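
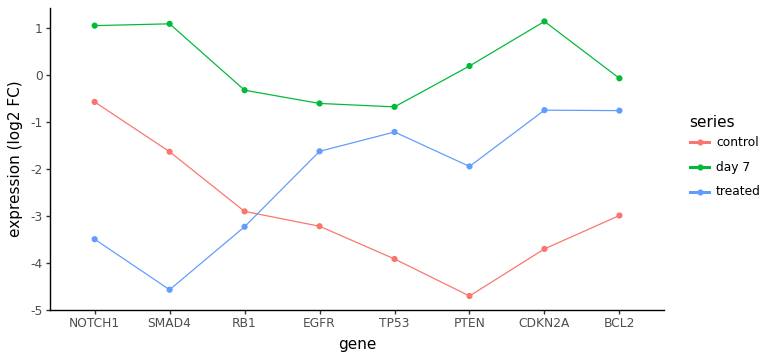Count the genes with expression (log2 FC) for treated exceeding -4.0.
7

Above -4.0: NOTCH1, RB1, EGFR, TP53, PTEN, CDKN2A, BCL2.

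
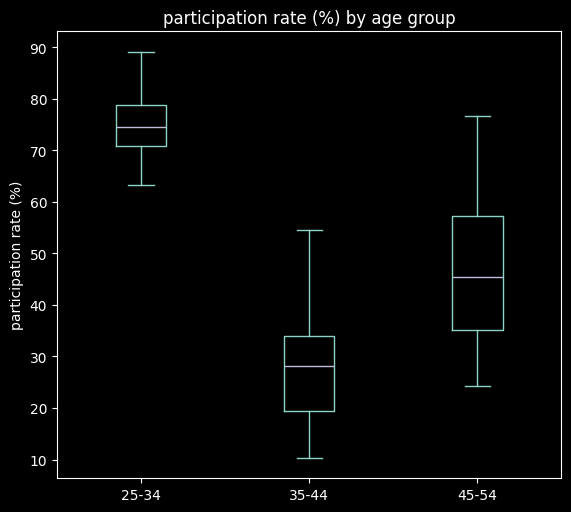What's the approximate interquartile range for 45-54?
≈ 20

Q3 ≈ 55, Q1 ≈ 35; IQR ≈ 20.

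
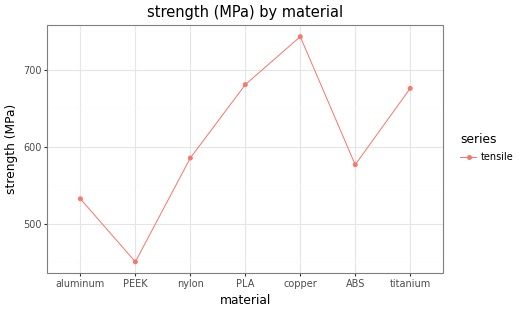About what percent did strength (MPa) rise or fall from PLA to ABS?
≈ -14.8%

PLA ≈ 675, ABS ≈ 575; (575 − 675) / 675 ≈ -14.8%.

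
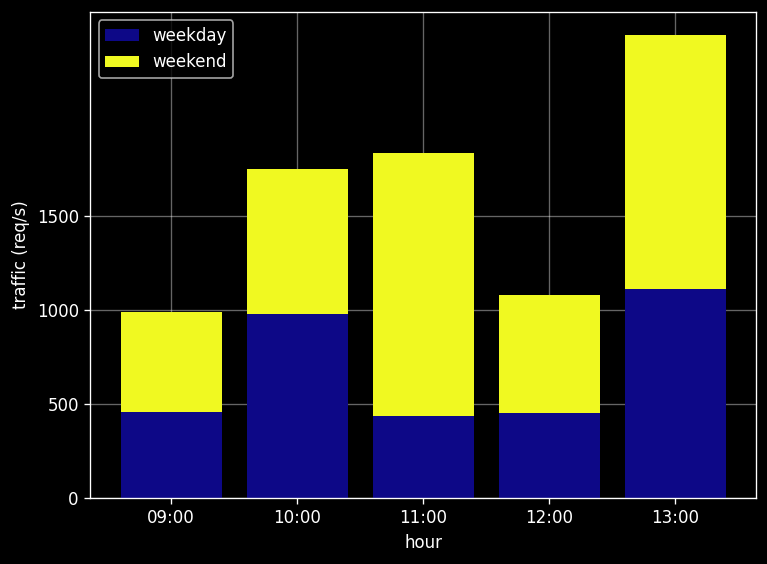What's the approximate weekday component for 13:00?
weekday top ≈ 1000, bottom ≈ 0; segment ≈ 1000.

≈ 1000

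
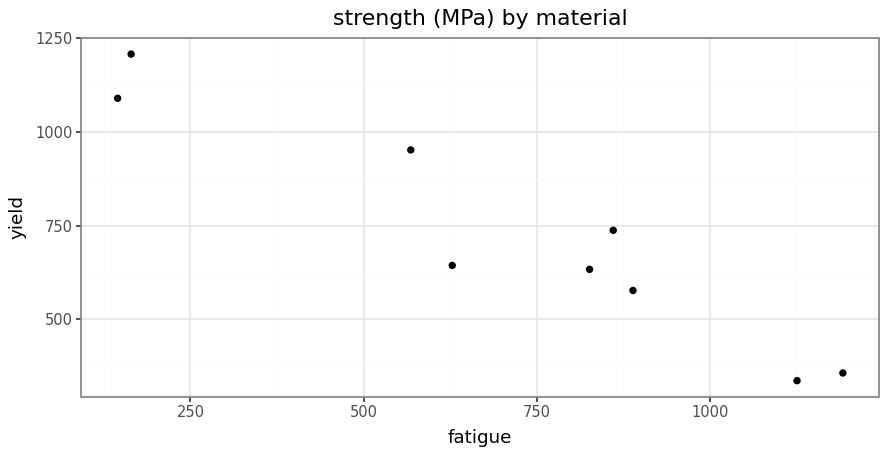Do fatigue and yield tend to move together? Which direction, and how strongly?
Points are negatively correlated; strong (|r| ≈ 1.0).

negative, strong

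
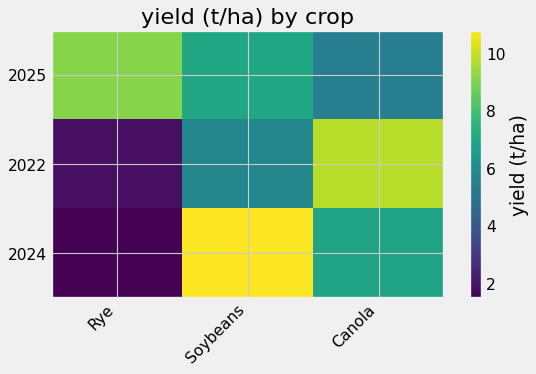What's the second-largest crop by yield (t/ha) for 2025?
Top 3 for 2025: Rye ≈ 9, Soybeans ≈ 7, Canola ≈ 5.

Soybeans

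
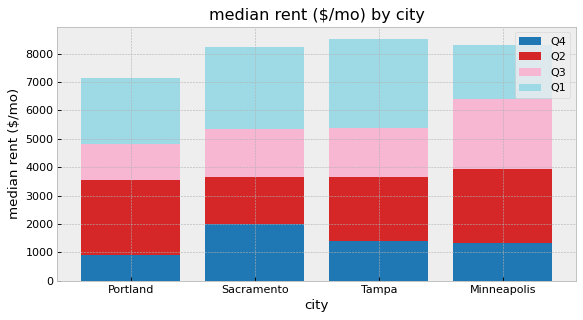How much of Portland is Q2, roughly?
≈ 3000

Q2 top ≈ 4000, bottom ≈ 1000; segment ≈ 3000.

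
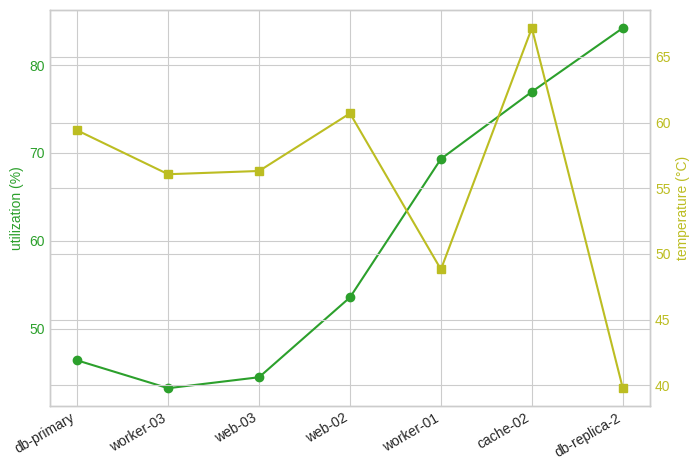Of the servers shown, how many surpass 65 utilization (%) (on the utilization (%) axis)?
3

Above 65: worker-01, cache-02, db-replica-2.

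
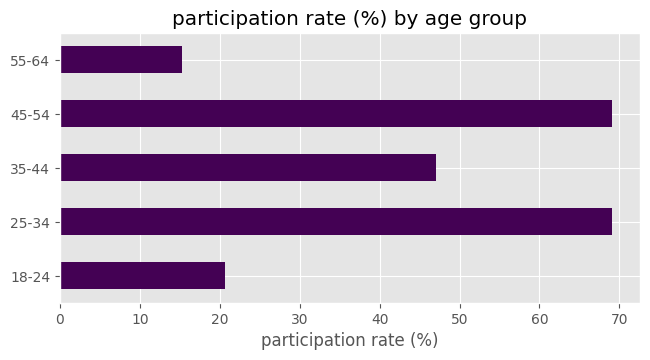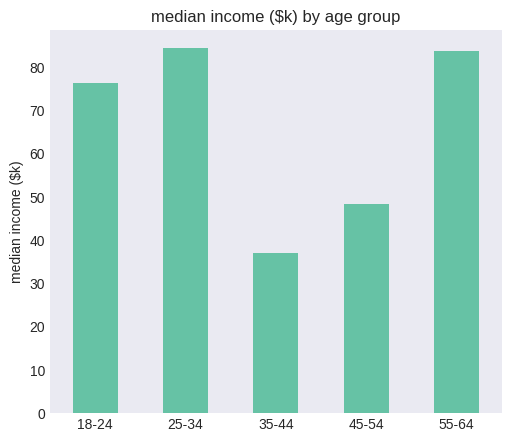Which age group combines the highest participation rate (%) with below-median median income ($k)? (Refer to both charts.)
45-54

Chart 2 median median income ($k) ≈ 80; below-median age groups: 35-44, 45-54. Among those, 45-54 has the highest participation rate (%) (≈ 70).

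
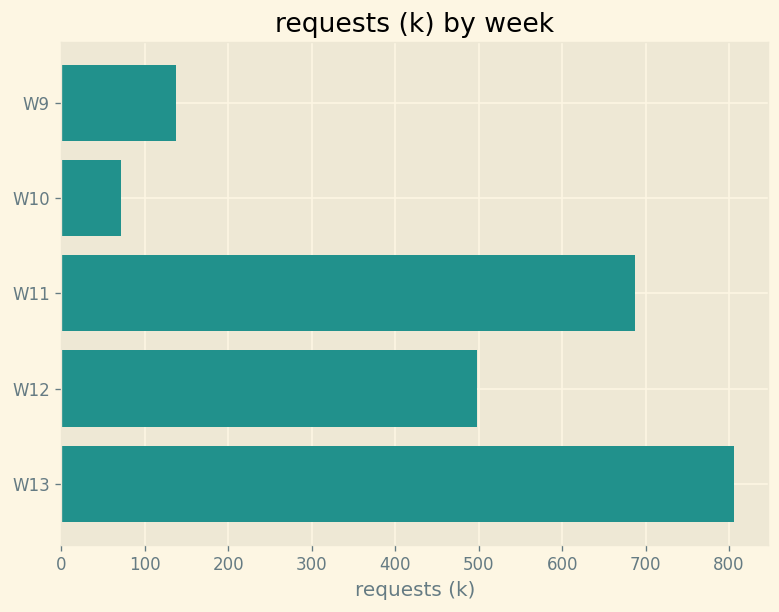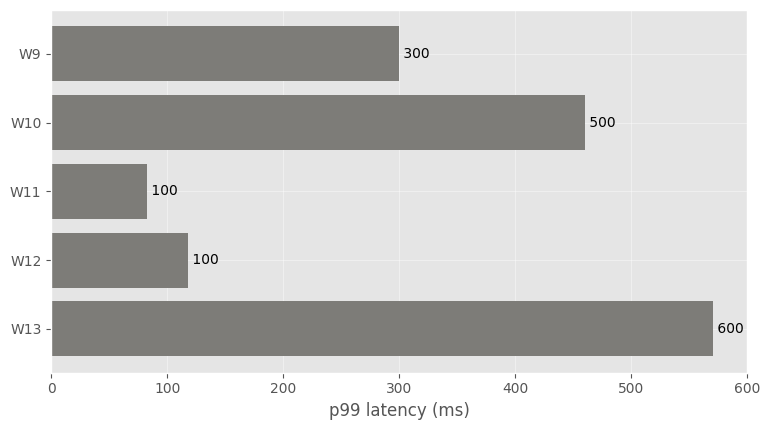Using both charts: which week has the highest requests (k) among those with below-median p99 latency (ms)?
W11

Chart 2 median p99 latency (ms) ≈ 300; below-median weeks: W11, W12. Among those, W11 has the highest requests (k) (≈ 700).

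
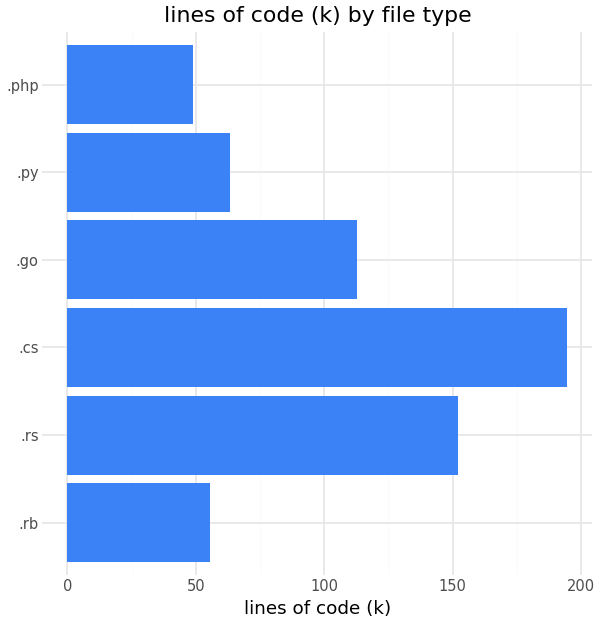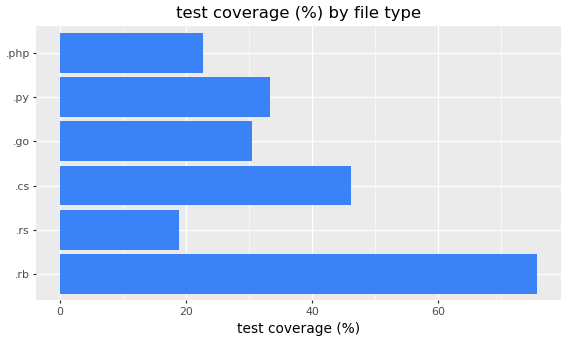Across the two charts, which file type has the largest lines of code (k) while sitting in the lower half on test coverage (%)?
Chart 2 median test coverage (%) ≈ 30; below-median file types: .rs, .go, .php. Among those, .rs has the highest lines of code (k) (≈ 160).

.rs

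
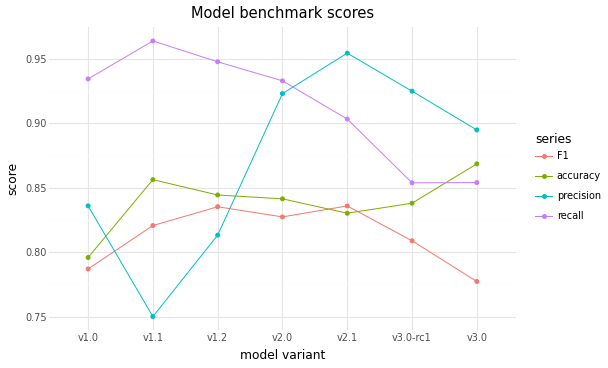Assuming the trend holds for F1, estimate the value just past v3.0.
≈ 0.75

Last three: 0.84, 0.80, 0.78 → slope ≈ -0.03/step → next ≈ 0.75.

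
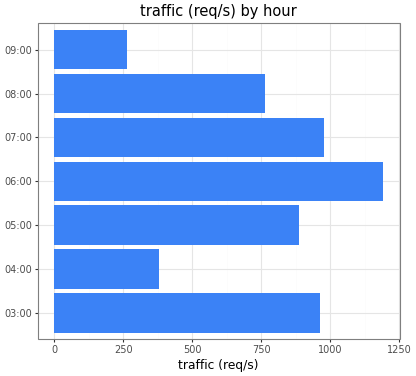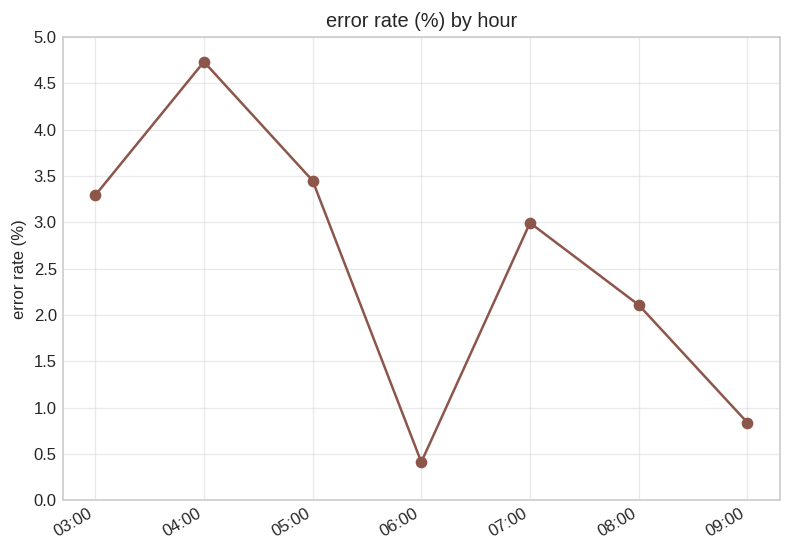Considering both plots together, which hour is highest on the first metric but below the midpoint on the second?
06:00

Chart 2 median error rate (%) ≈ 3; below-median hours: 06:00, 08:00, 09:00. Among those, 06:00 has the highest traffic (req/s) (≈ 1200).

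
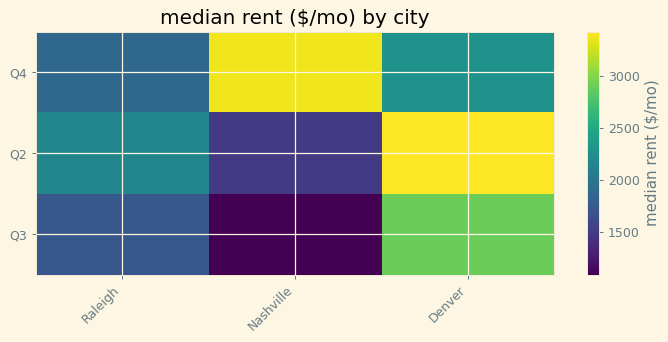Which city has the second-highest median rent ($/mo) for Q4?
Top 3 for Q4: Nashville ≈ 3400, Denver ≈ 2200, Raleigh ≈ 1800.

Denver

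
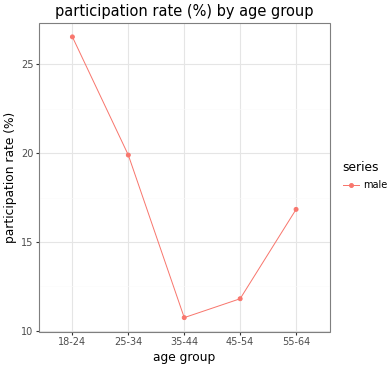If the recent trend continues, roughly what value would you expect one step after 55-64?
≈ 19

Last three: 10, 12, 16 → slope ≈ 3/step → next ≈ 19.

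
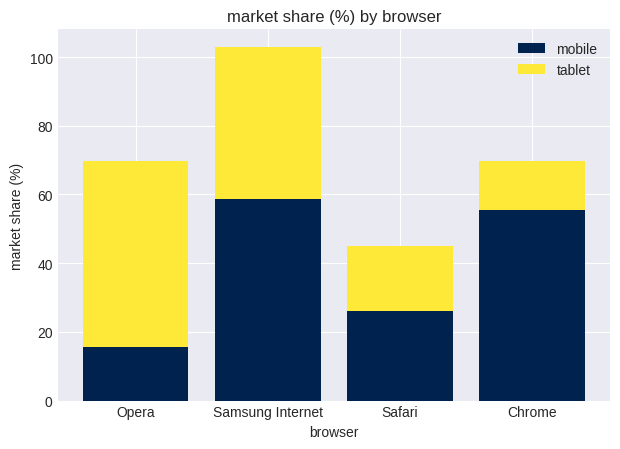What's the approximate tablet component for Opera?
≈ 50

tablet top ≈ 70, bottom ≈ 20; segment ≈ 50.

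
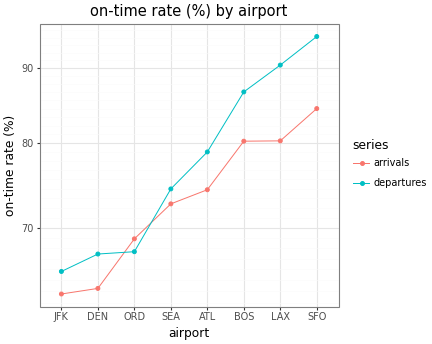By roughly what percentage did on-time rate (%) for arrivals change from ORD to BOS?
≈ +14.3%

ORD ≈ 70, BOS ≈ 80; (80 − 70) / 70 ≈ +14.3%.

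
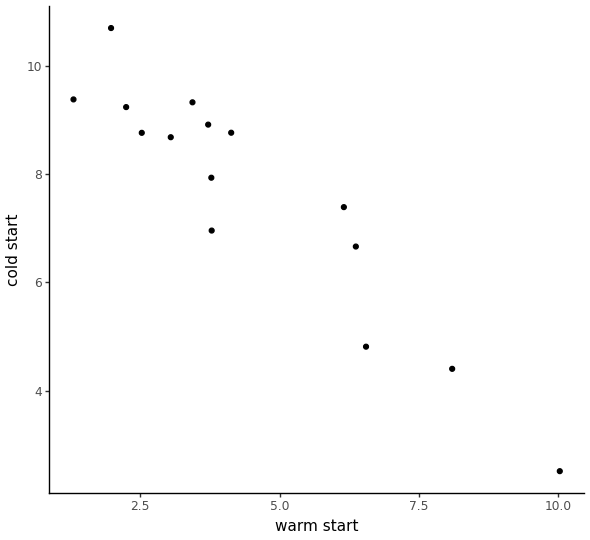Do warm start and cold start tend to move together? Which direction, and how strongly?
Points are negatively correlated; strong (|r| ≈ 0.9).

negative, strong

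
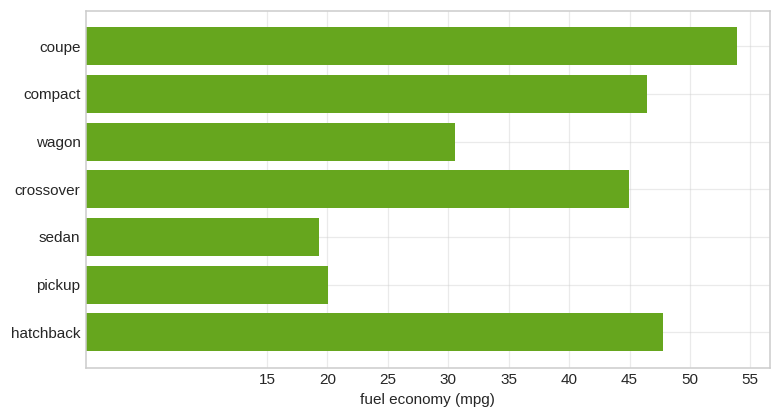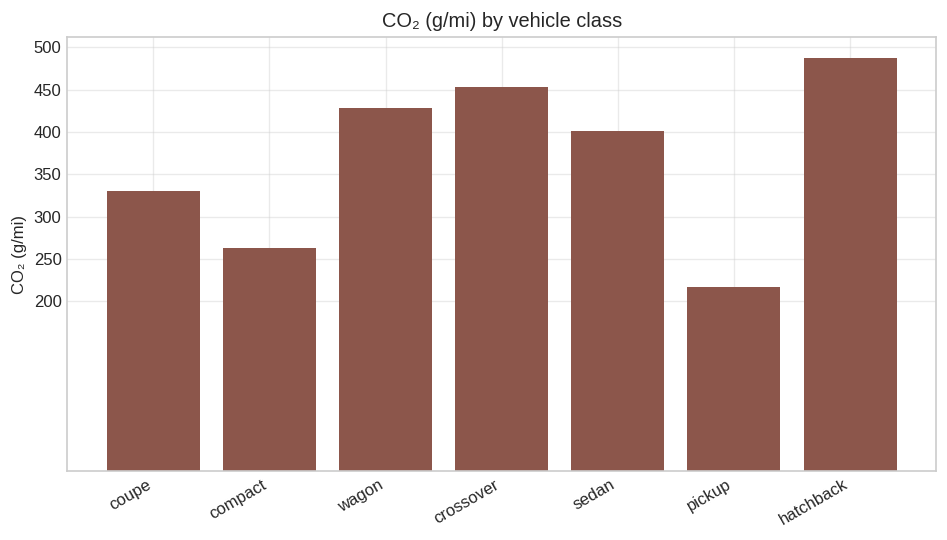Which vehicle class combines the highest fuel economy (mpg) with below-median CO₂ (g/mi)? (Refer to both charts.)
coupe

Chart 2 median CO₂ (g/mi) ≈ 400; below-median vehicle classes: coupe, compact, pickup. Among those, coupe has the highest fuel economy (mpg) (≈ 55).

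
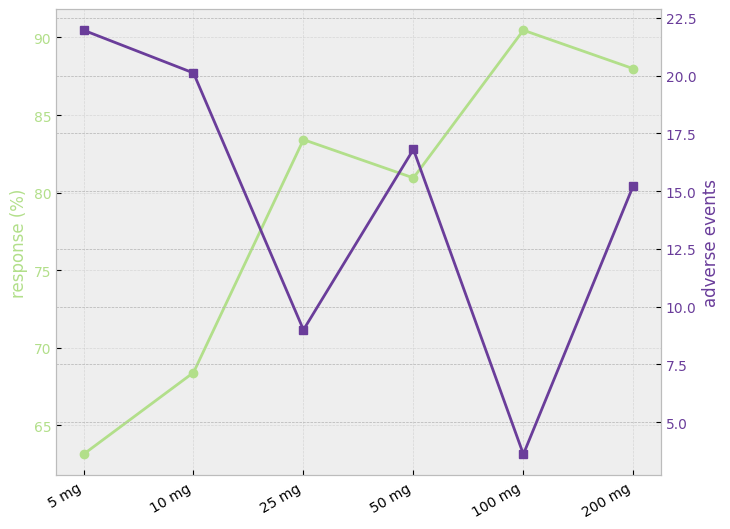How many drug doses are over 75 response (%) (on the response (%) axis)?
4

Above 75: 25 mg, 50 mg, 100 mg, 200 mg.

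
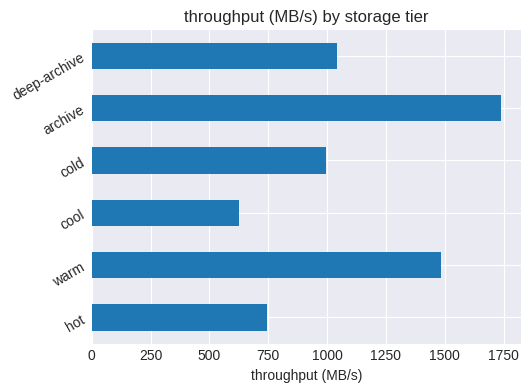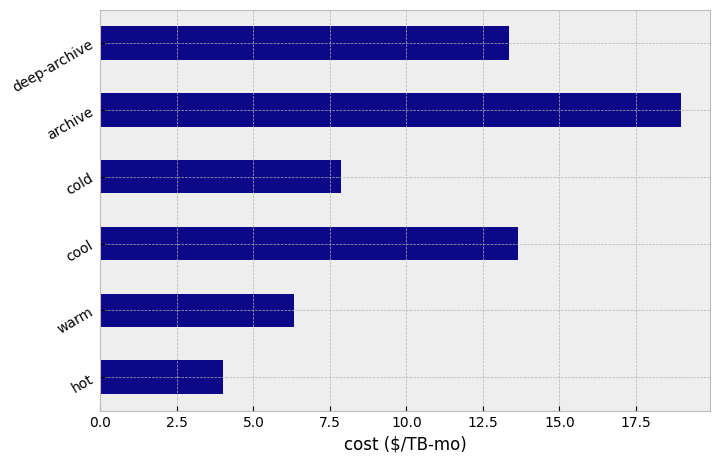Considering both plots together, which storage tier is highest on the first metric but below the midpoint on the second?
Chart 2 median cost ($/TB-mo) ≈ 10; below-median storage tiers: hot, warm, cold. Among those, warm has the highest throughput (MB/s) (≈ 1400).

warm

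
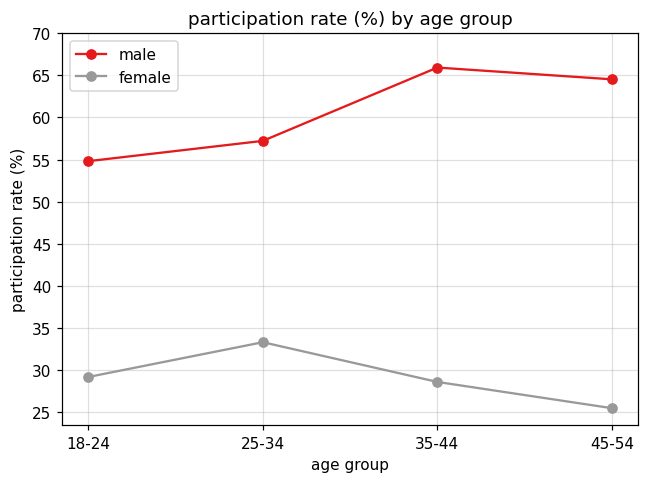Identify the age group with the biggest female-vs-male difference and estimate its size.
45-54: female ≈ 25, male ≈ 65 → gap ≈ 40. Next-largest (35-44) is only ≈ 35.

45-54, ≈ 40 %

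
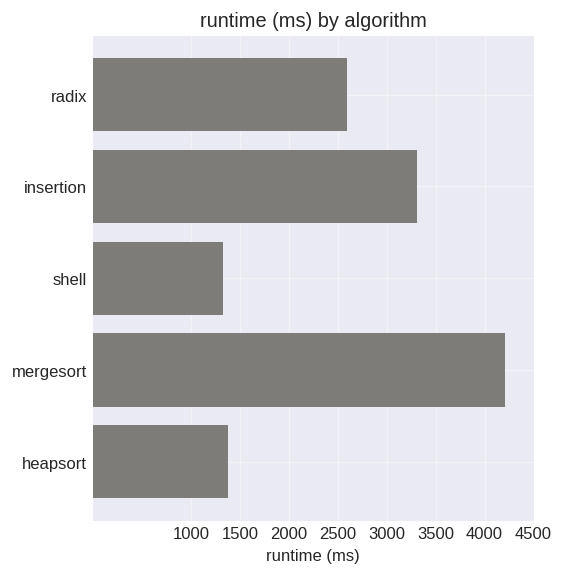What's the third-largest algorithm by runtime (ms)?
radix

Top 4: mergesort ≈ 4000, insertion ≈ 3500, radix ≈ 2500, heapsort ≈ 1500.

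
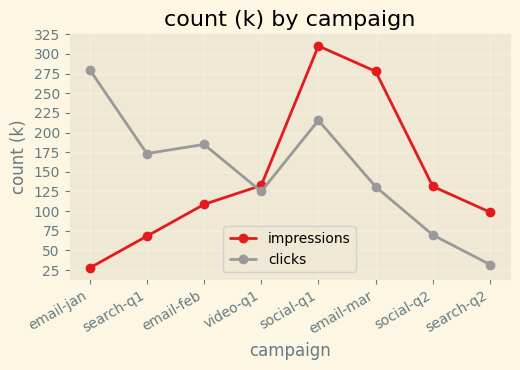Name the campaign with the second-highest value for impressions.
email-mar

Top 3 for impressions: social-q1 ≈ 300, email-mar ≈ 275, video-q1 ≈ 125.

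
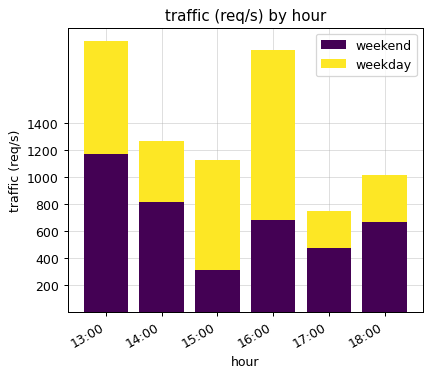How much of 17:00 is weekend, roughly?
weekend top ≈ 400, bottom ≈ 0; segment ≈ 400.

≈ 400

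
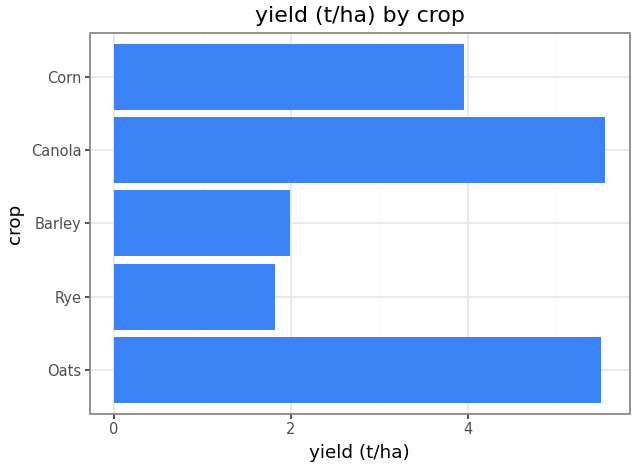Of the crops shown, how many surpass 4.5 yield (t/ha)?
2

Above 4.5: Oats, Canola.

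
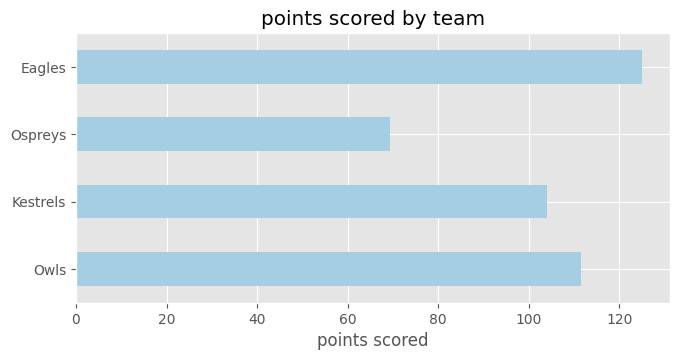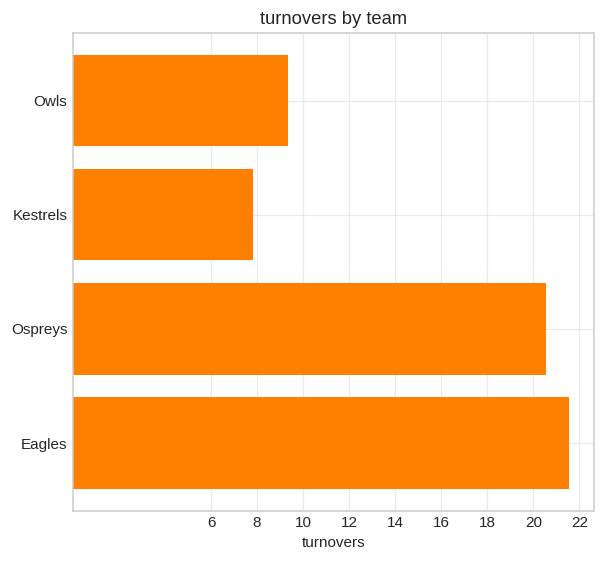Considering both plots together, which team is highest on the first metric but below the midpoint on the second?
Chart 2 median turnovers ≈ 14; below-median teams: Owls, Kestrels. Among those, Owls has the highest points scored (≈ 120).

Owls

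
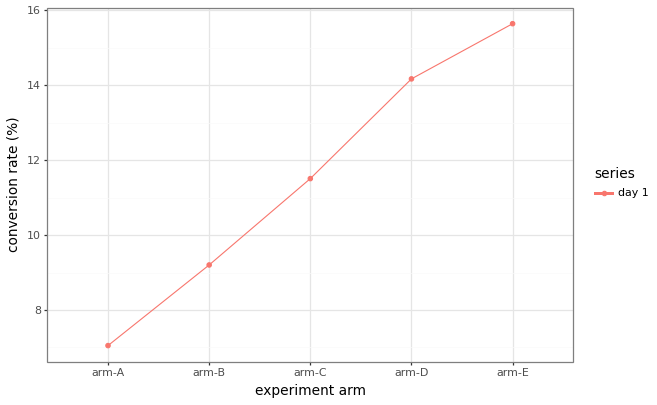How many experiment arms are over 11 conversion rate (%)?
Above 11: arm-C, arm-D, arm-E.

3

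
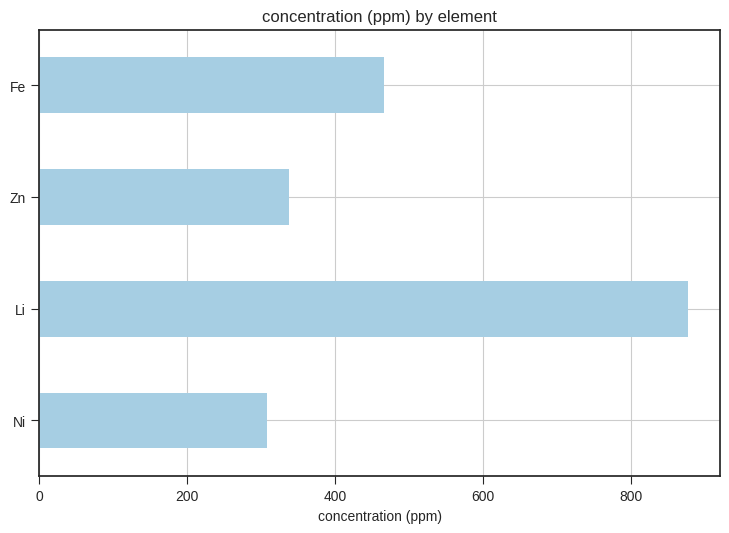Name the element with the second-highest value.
Top 3: Li ≈ 900, Fe ≈ 500, Zn ≈ 300.

Fe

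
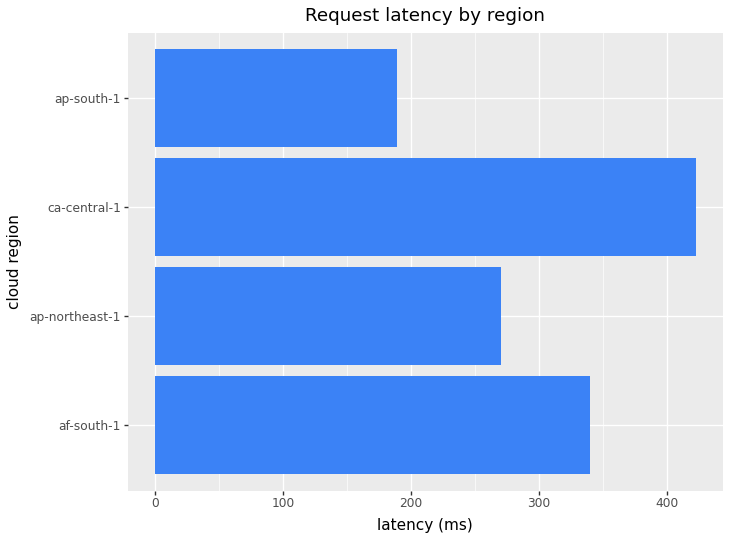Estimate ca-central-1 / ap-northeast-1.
≈ 1.6×

ca-central-1 ≈ 400, ap-northeast-1 ≈ 250; 400/250 ≈ 1.6.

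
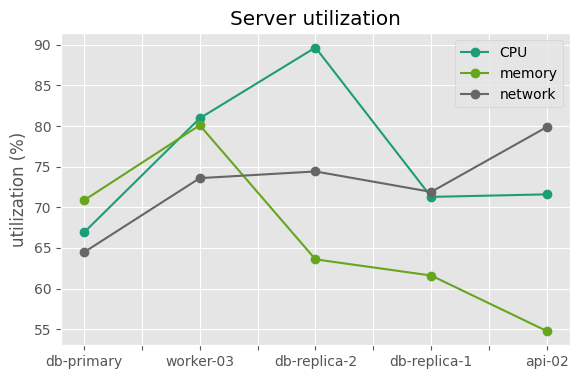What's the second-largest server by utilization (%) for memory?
db-primary

Top 3 for memory: worker-03 ≈ 80, db-primary ≈ 70, db-replica-2 ≈ 65.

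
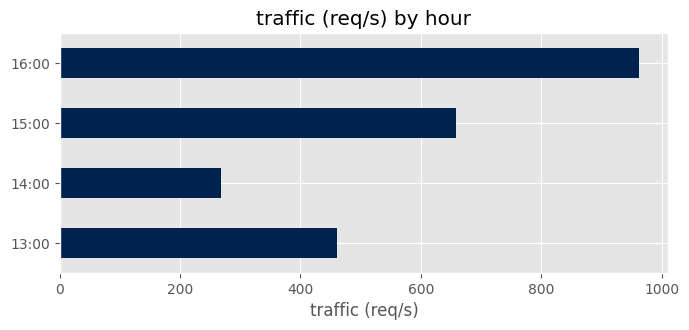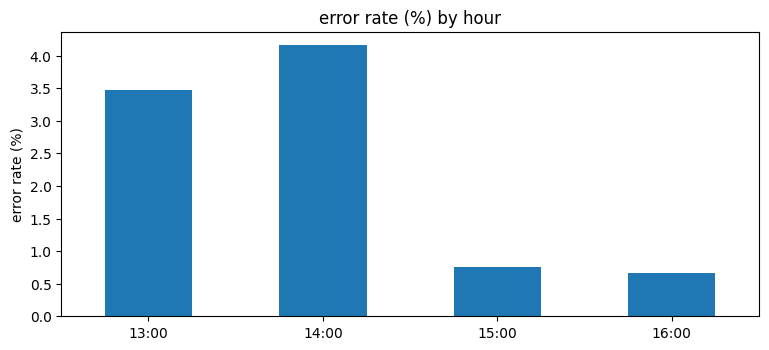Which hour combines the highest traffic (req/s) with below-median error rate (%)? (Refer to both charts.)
16:00

Chart 2 median error rate (%) ≈ 2; below-median hours: 15:00, 16:00. Among those, 16:00 has the highest traffic (req/s) (≈ 1000).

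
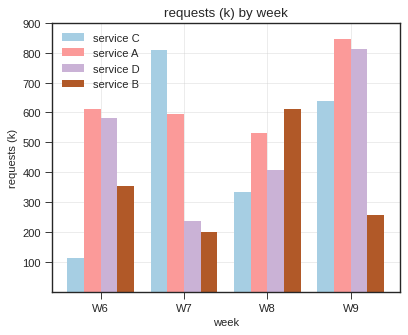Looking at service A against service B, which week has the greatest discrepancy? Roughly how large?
W9: service A ≈ 800, service B ≈ 300 → gap ≈ 500. Next-largest (W7) is only ≈ 400.

W9, ≈ 500 k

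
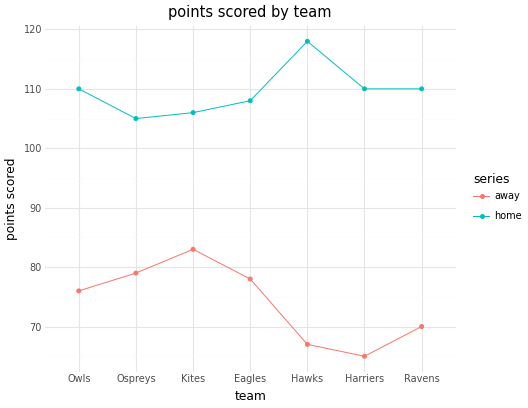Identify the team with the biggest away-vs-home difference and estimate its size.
Hawks: away ≈ 65, home ≈ 120 → gap ≈ 55. Next-largest (Harriers) is only ≈ 45.

Hawks, ≈ 55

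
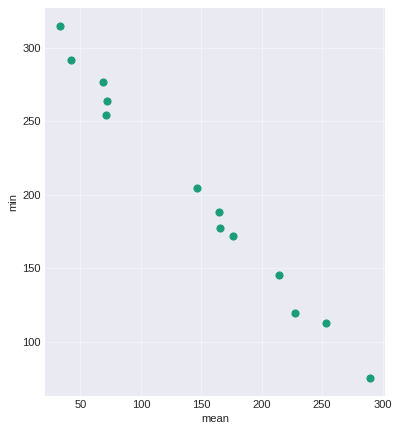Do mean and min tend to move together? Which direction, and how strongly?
negative, strong

Points are negatively correlated; strong (|r| ≈ 1.0).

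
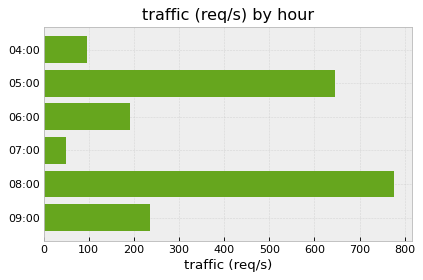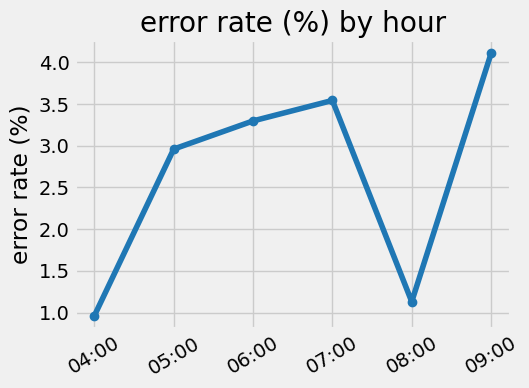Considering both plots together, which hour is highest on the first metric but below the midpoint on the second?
08:00

Chart 2 median error rate (%) ≈ 3; below-median hours: 04:00, 05:00, 08:00. Among those, 08:00 has the highest traffic (req/s) (≈ 800).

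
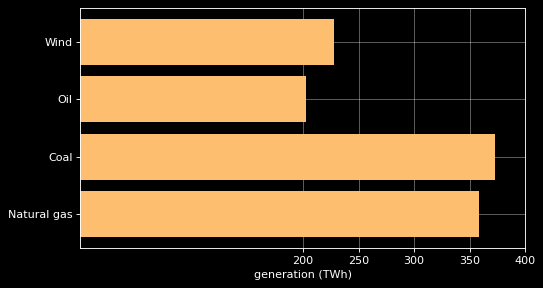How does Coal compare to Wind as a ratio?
≈ 1.4×

Coal ≈ 350, Wind ≈ 250; 350/250 ≈ 1.4.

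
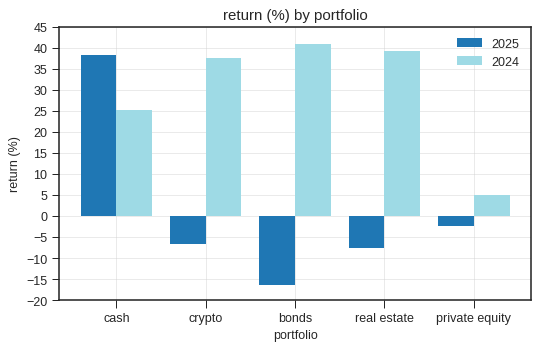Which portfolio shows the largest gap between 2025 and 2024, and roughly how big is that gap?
bonds, ≈ 55 %

bonds: 2025 ≈ -15, 2024 ≈ 40 → gap ≈ 55. Next-largest (real estate) is only ≈ 50.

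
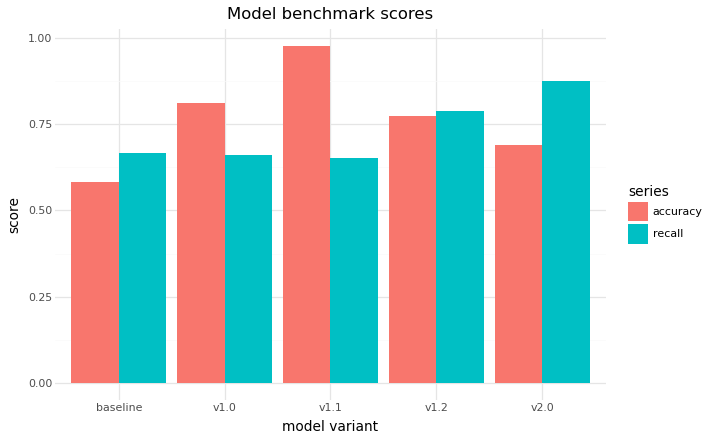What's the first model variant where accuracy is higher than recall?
baseline: accuracy ≈ 0.6 vs recall ≈ 0.7 (not yet); v1.0: accuracy ≈ 0.8 vs recall ≈ 0.7 (first crossover).

v1.0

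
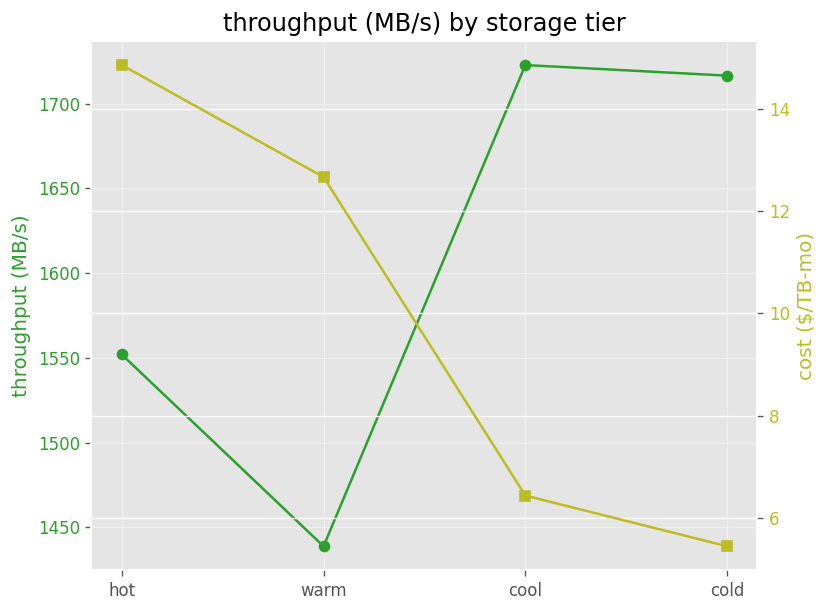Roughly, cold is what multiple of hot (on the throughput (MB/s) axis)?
≈ 1.11×

cold ≈ 1725, hot ≈ 1550; 1725/1550 ≈ 1.11.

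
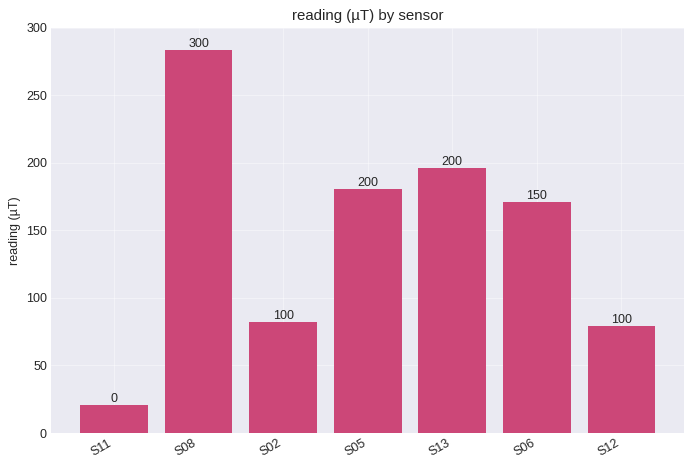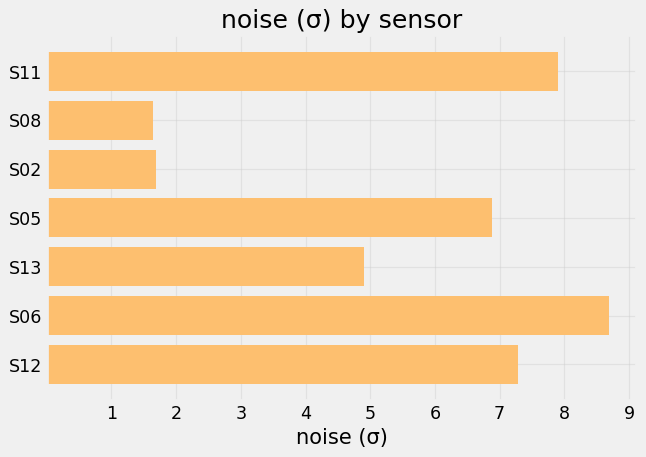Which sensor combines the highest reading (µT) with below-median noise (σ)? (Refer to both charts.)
Chart 2 median noise (σ) ≈ 7; below-median sensors: S08, S02, S13. Among those, S08 has the highest reading (µT) (≈ 300).

S08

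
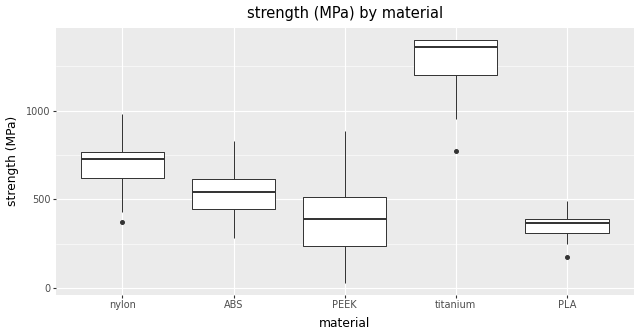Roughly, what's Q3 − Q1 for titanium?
≈ 200

Q3 ≈ 1400, Q1 ≈ 1200; IQR ≈ 200.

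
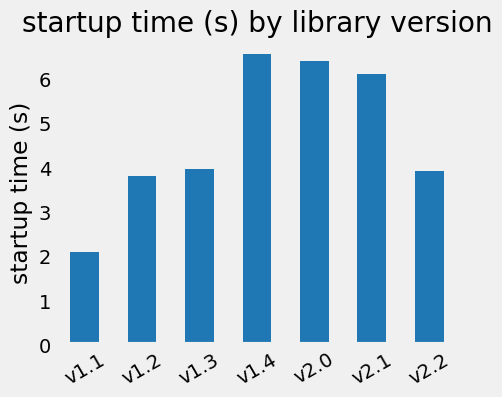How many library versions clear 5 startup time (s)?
3

Above 5: v1.4, v2.0, v2.1.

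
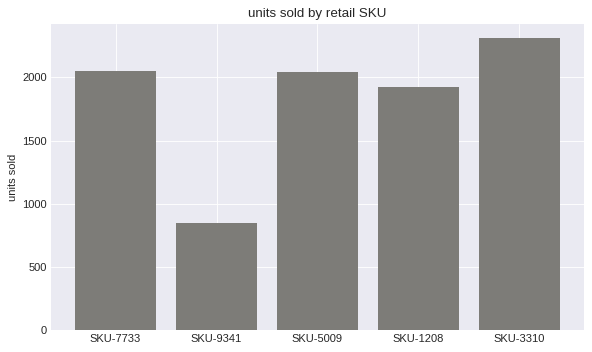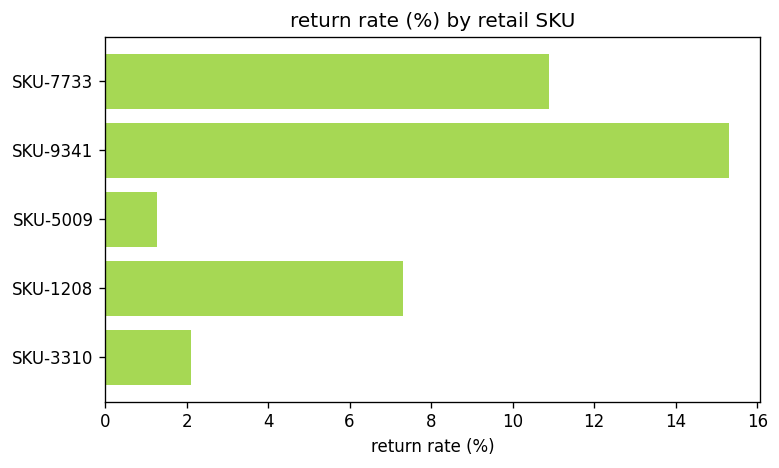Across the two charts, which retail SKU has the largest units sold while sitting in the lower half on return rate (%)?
SKU-3310

Chart 2 median return rate (%) ≈ 8; below-median retail SKUs: SKU-5009, SKU-3310. Among those, SKU-3310 has the highest units sold (≈ 2500).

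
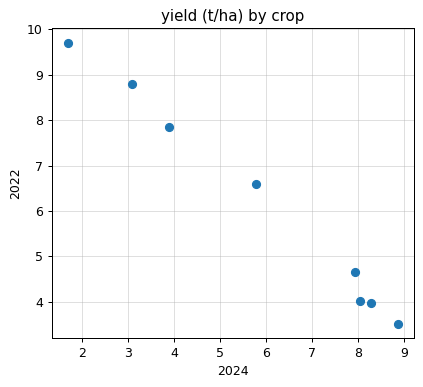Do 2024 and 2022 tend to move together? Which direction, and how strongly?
negative, strong

Points are negatively correlated; strong (|r| ≈ 1.0).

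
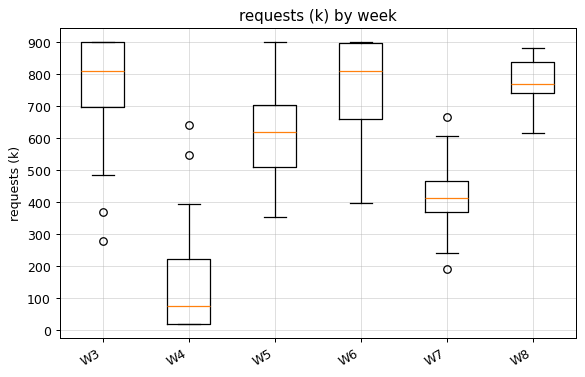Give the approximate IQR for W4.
≈ 200

Q3 ≈ 200, Q1 ≈ 0; IQR ≈ 200.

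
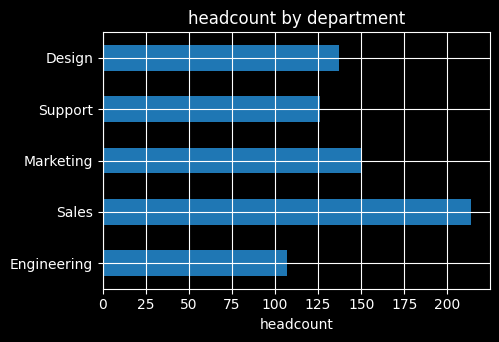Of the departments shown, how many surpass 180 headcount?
1

Above 180: Sales.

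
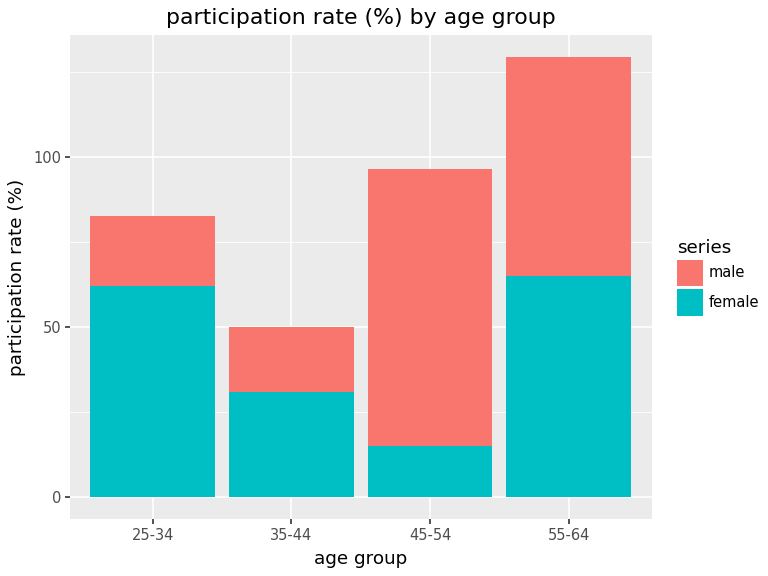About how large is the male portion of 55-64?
≈ 60

male top ≈ 120, bottom ≈ 60; segment ≈ 60.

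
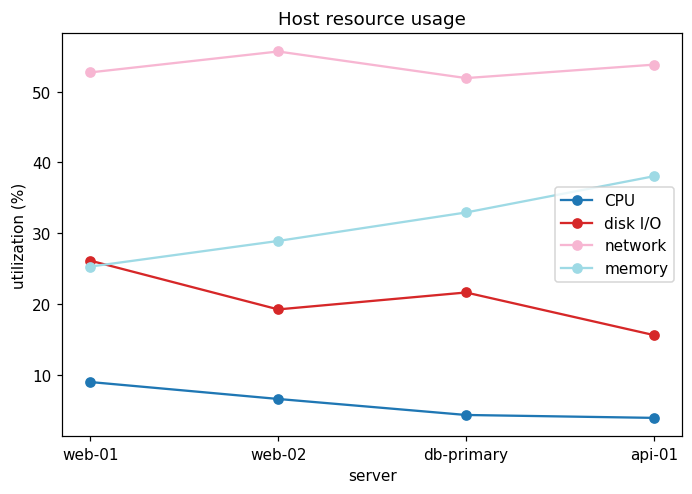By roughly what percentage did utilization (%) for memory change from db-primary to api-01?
db-primary ≈ 35, api-01 ≈ 40; (40 − 35) / 35 ≈ +14.3%.

≈ +14.3%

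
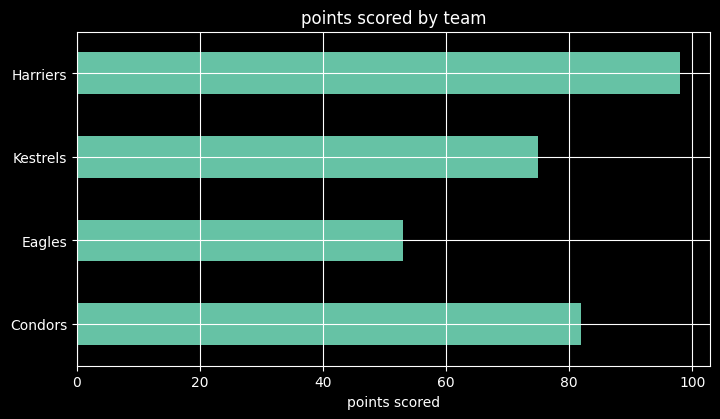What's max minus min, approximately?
Max Harriers ≈ 100, min Eagles ≈ 50; range ≈ 50.

≈ 50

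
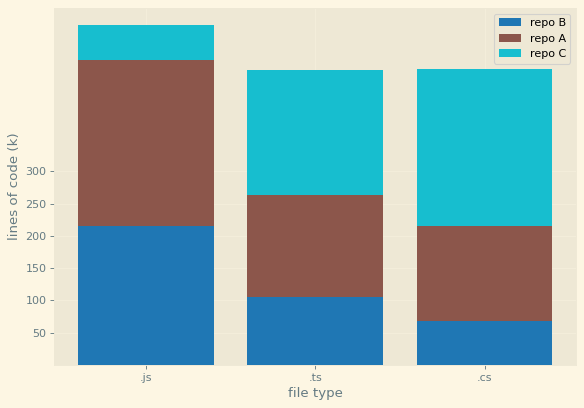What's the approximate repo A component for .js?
repo A top ≈ 450, bottom ≈ 200; segment ≈ 250.

≈ 250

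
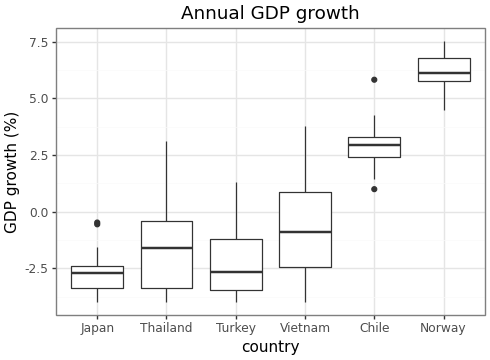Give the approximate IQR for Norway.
≈ 1

Q3 ≈ 7, Q1 ≈ 6; IQR ≈ 1.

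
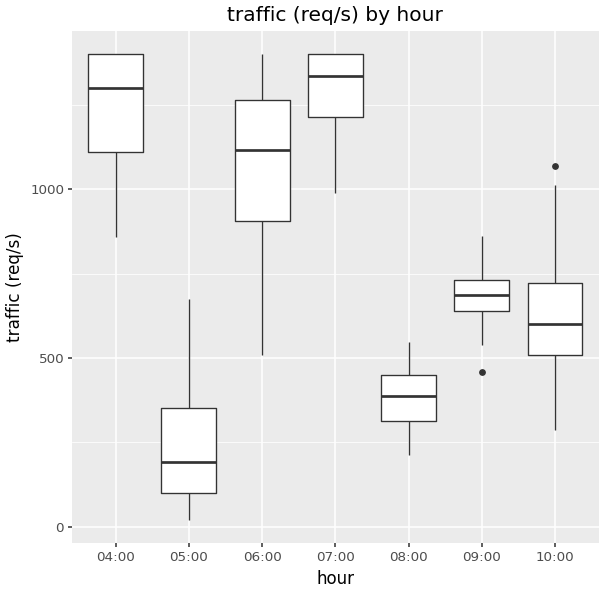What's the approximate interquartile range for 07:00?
≈ 200

Q3 ≈ 1400, Q1 ≈ 1200; IQR ≈ 200.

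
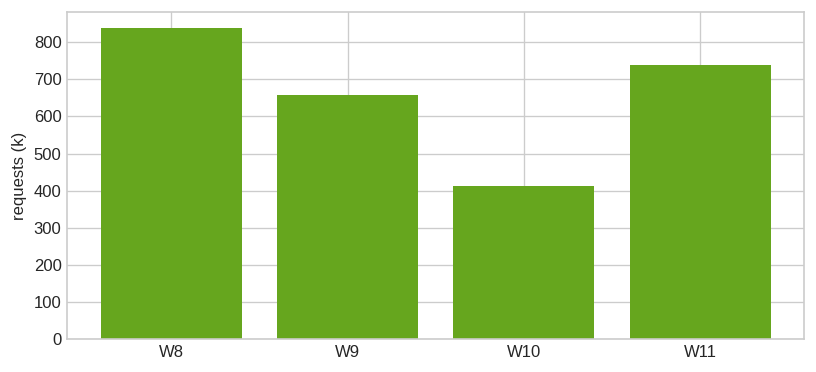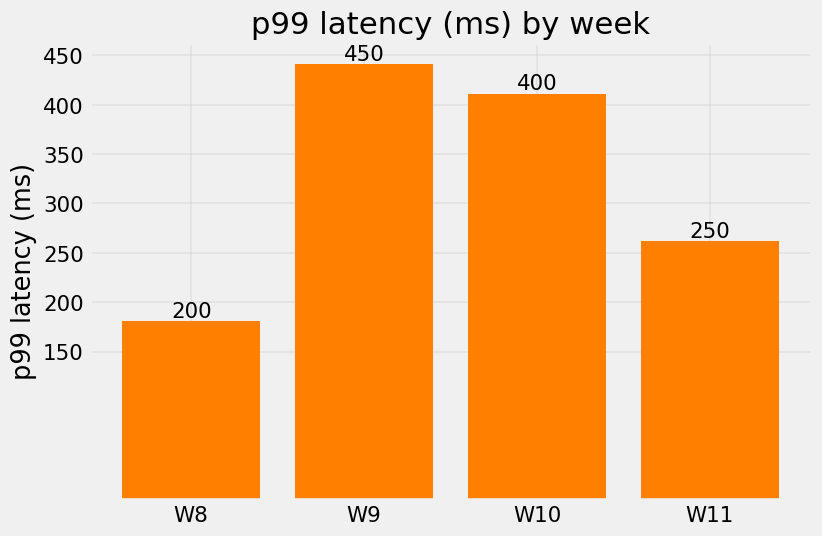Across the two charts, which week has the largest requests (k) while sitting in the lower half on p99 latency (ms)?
Chart 2 median p99 latency (ms) ≈ 350; below-median weeks: W8, W11. Among those, W8 has the highest requests (k) (≈ 800).

W8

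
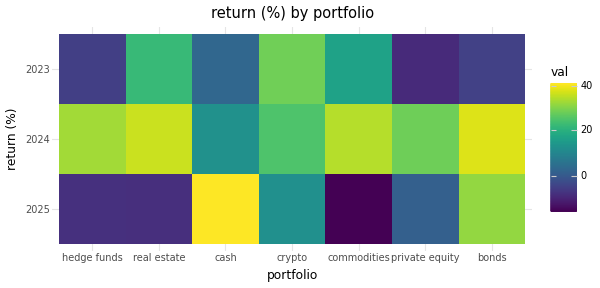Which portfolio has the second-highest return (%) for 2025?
bonds

Top 3 for 2025: cash ≈ 40, bonds ≈ 30, crypto ≈ 10.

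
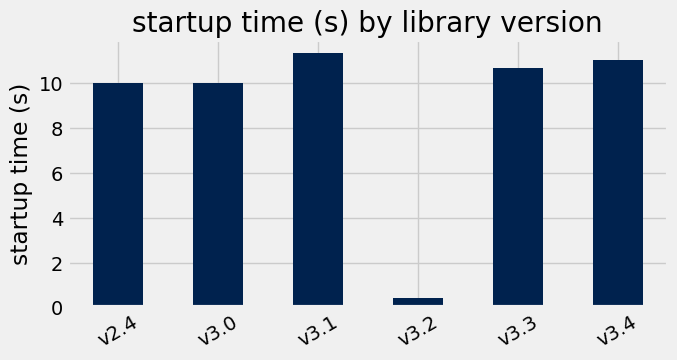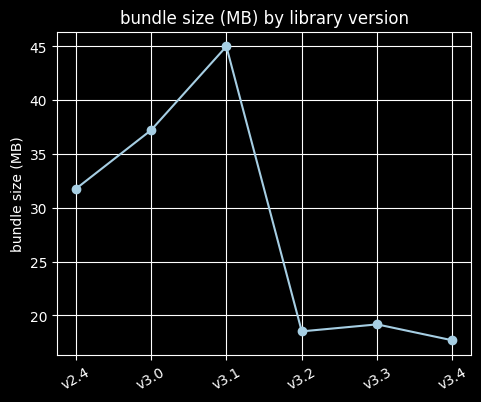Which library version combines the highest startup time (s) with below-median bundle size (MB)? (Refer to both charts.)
Chart 2 median bundle size (MB) ≈ 25; below-median library versions: v3.2, v3.3, v3.4. Among those, v3.4 has the highest startup time (s) (≈ 12).

v3.4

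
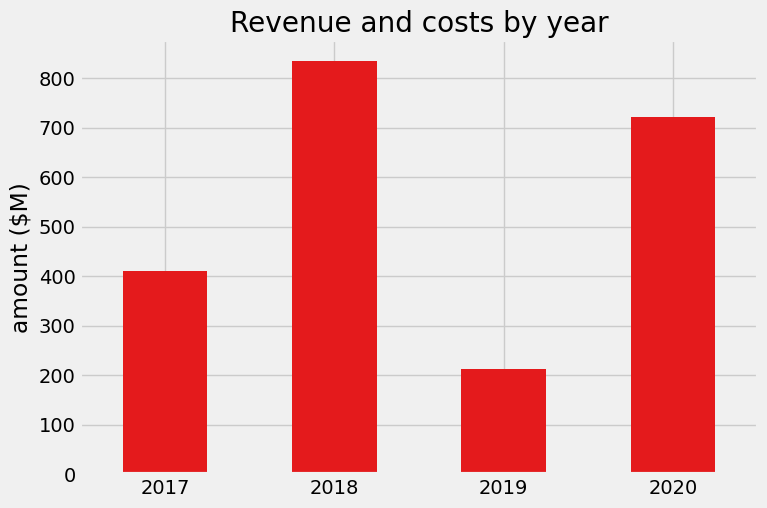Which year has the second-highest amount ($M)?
Top 3: 2018 ≈ 800, 2020 ≈ 700, 2017 ≈ 400.

2020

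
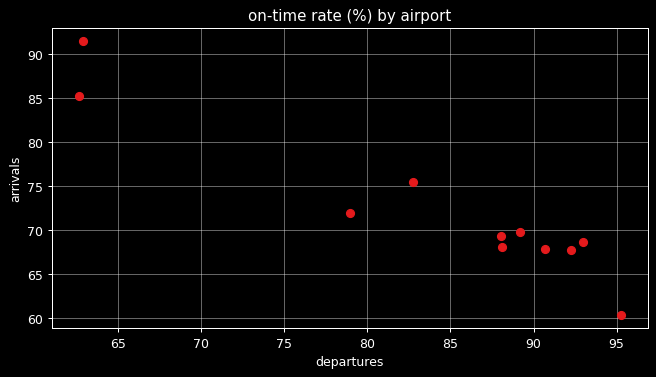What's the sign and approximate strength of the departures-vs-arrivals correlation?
Points are negatively correlated; strong (|r| ≈ 1.0).

negative, strong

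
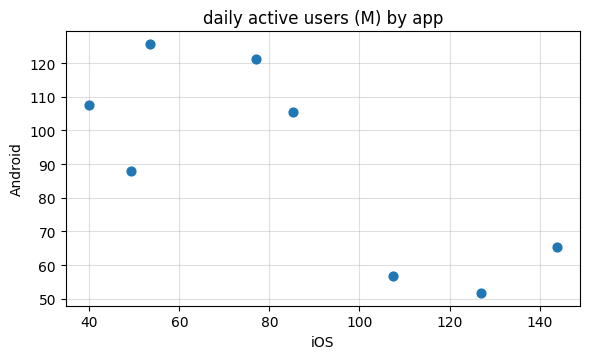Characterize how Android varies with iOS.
Points are negatively correlated; strong (|r| ≈ 0.8).

negative, strong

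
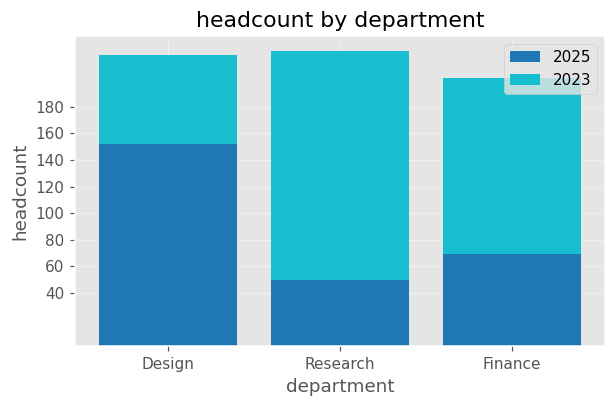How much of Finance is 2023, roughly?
≈ 140

2023 top ≈ 200, bottom ≈ 60; segment ≈ 140.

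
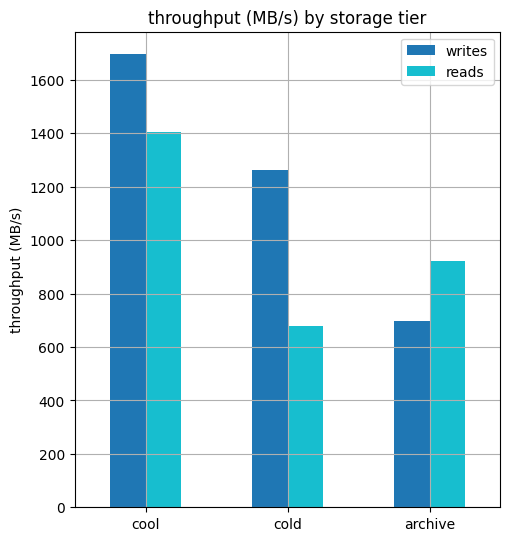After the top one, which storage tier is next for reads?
Top 3 for reads: cool ≈ 1400, archive ≈ 1000, cold ≈ 600.

archive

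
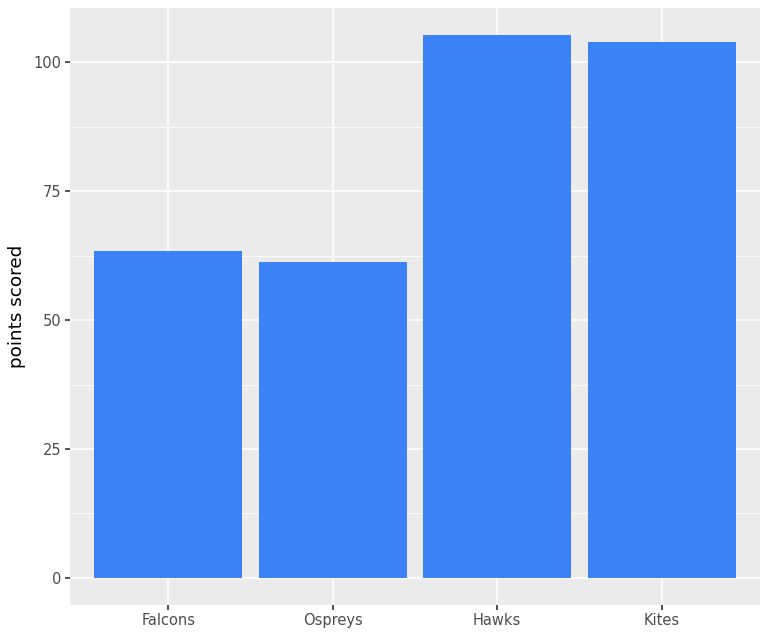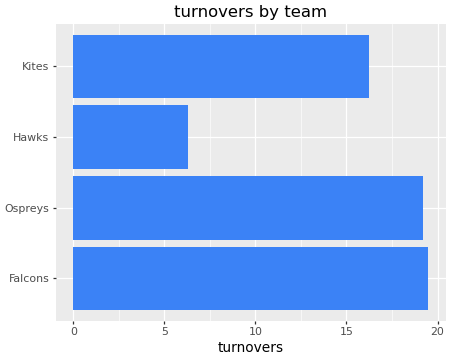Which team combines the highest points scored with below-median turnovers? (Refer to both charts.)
Chart 2 median turnovers ≈ 18; below-median teams: Hawks, Kites. Among those, Hawks has the highest points scored (≈ 110).

Hawks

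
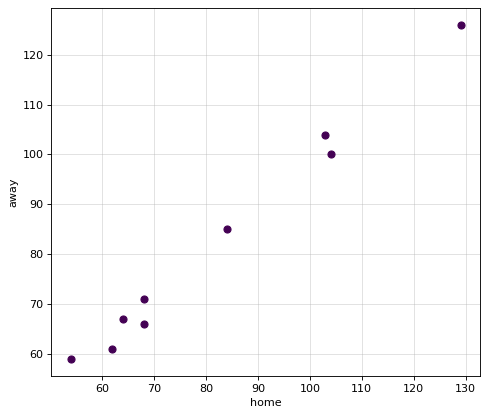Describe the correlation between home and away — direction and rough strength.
Points are positively correlated; strong (|r| ≈ 1.0).

positive, strong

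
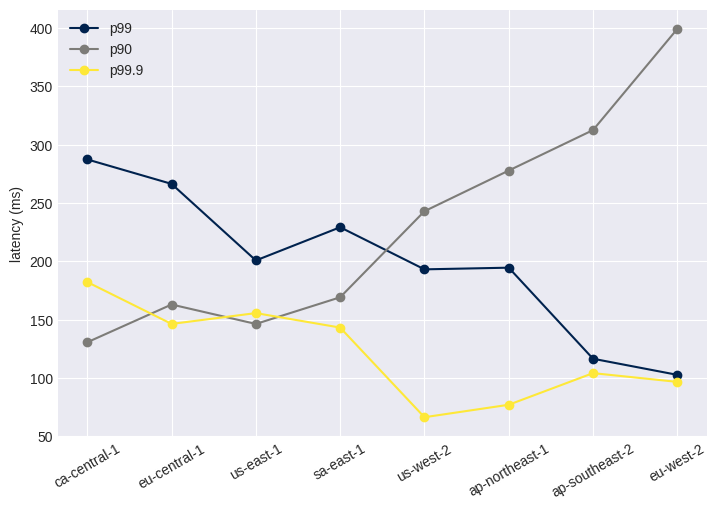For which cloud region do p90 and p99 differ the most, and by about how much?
eu-west-2, ≈ 300 ms

eu-west-2: p90 ≈ 400, p99 ≈ 100 → gap ≈ 300. Next-largest (ap-southeast-2) is only ≈ 200.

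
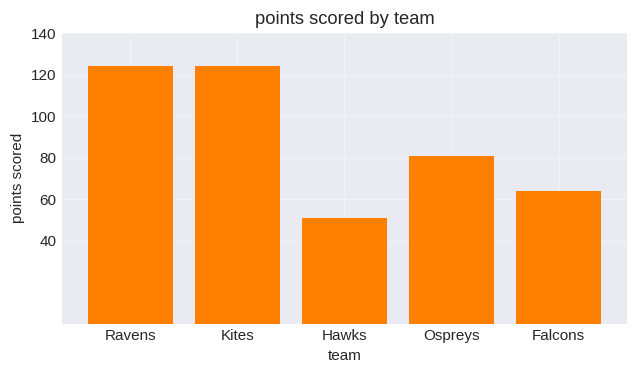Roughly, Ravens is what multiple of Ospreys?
≈ 1.5×

Ravens ≈ 120, Ospreys ≈ 80; 120/80 ≈ 1.5.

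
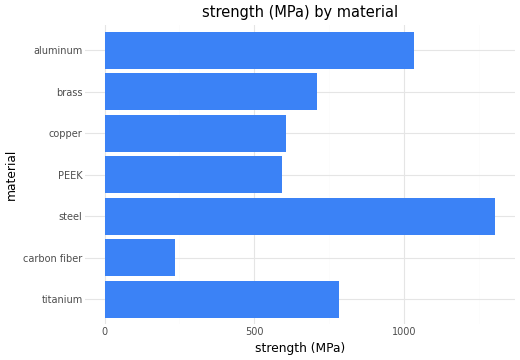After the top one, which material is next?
aluminum

Top 3: steel ≈ 1400, aluminum ≈ 1000, titanium ≈ 800.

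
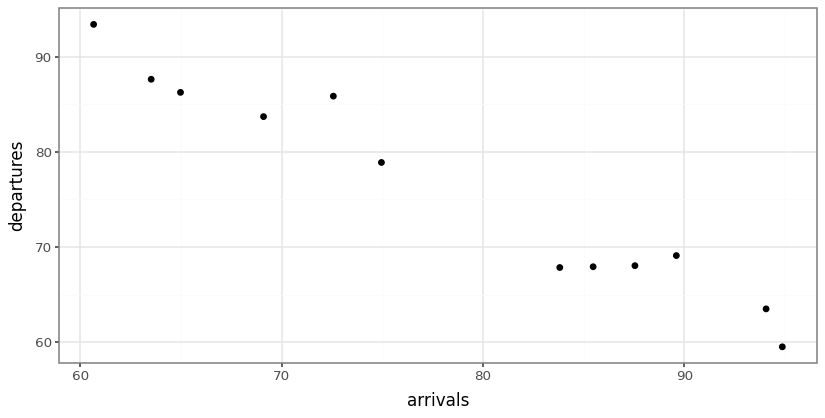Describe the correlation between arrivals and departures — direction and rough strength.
negative, strong

Points are negatively correlated; strong (|r| ≈ 1.0).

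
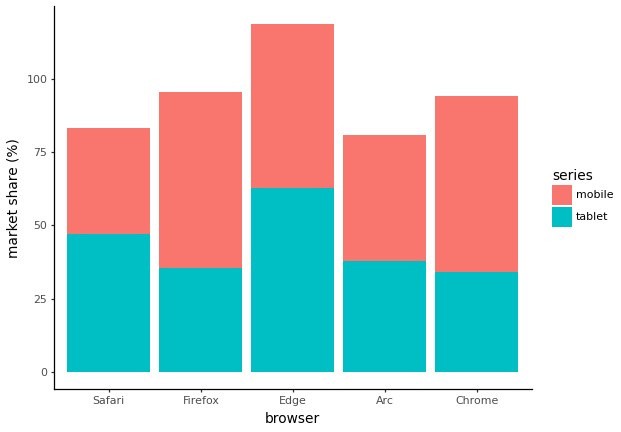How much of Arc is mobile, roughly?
≈ 40

mobile top ≈ 80, bottom ≈ 40; segment ≈ 40.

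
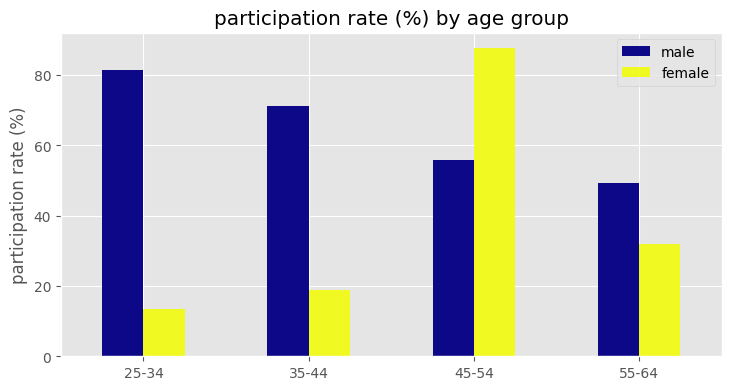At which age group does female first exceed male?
35-44: female ≈ 20 vs male ≈ 70 (not yet); 45-54: female ≈ 90 vs male ≈ 60 (first crossover).

45-54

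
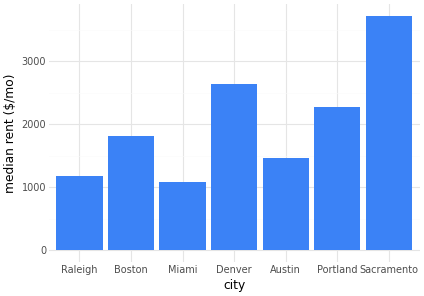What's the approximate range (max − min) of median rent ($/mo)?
≈ 2500

Max Sacramento ≈ 3500, min Miami ≈ 1000; range ≈ 2500.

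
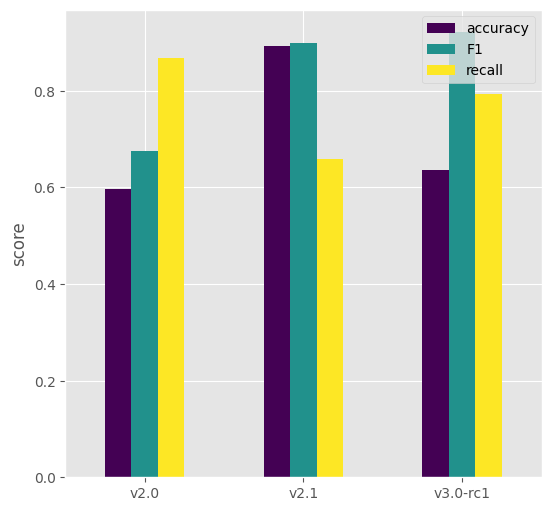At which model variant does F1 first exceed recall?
v2.1

v2.0: F1 ≈ 0.7 vs recall ≈ 0.9 (not yet); v2.1: F1 ≈ 0.9 vs recall ≈ 0.7 (first crossover).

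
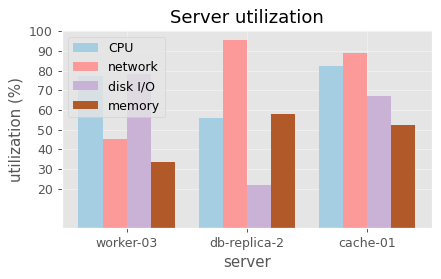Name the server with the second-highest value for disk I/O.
cache-01

Top 3 for disk I/O: worker-03 ≈ 80, cache-01 ≈ 70, db-replica-2 ≈ 20.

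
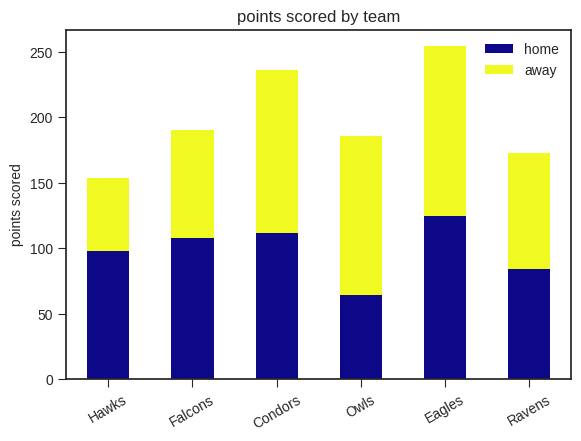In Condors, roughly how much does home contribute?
≈ 100

home top ≈ 100, bottom ≈ 0; segment ≈ 100.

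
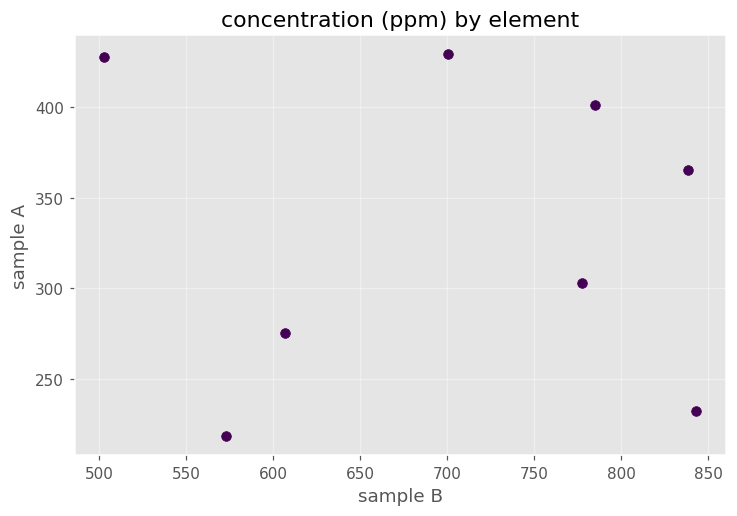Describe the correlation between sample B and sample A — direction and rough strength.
no clear correlation

Points are roughly uncorrelated; weak (|r| ≈ 0.1).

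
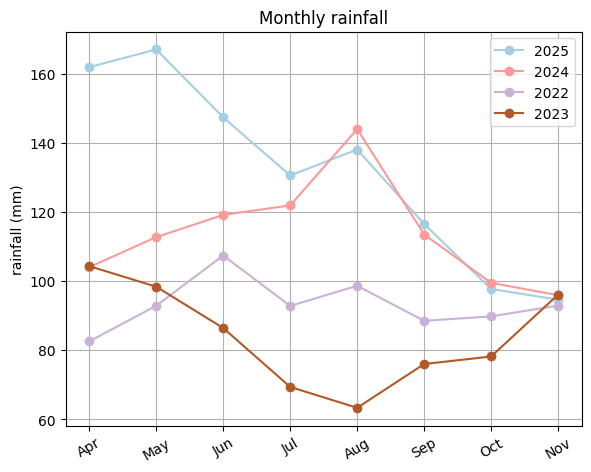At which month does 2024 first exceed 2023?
May

Apr: 2024 ≈ 100 vs 2023 ≈ 100 (not yet); May: 2024 ≈ 110 vs 2023 ≈ 100 (first crossover).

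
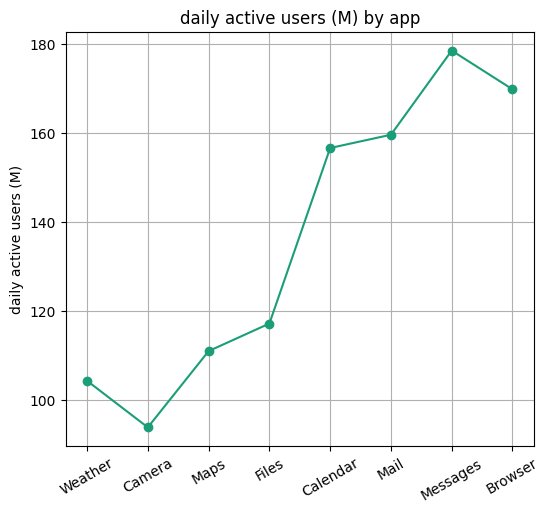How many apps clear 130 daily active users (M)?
Above 130: Calendar, Mail, Messages, Browser.

4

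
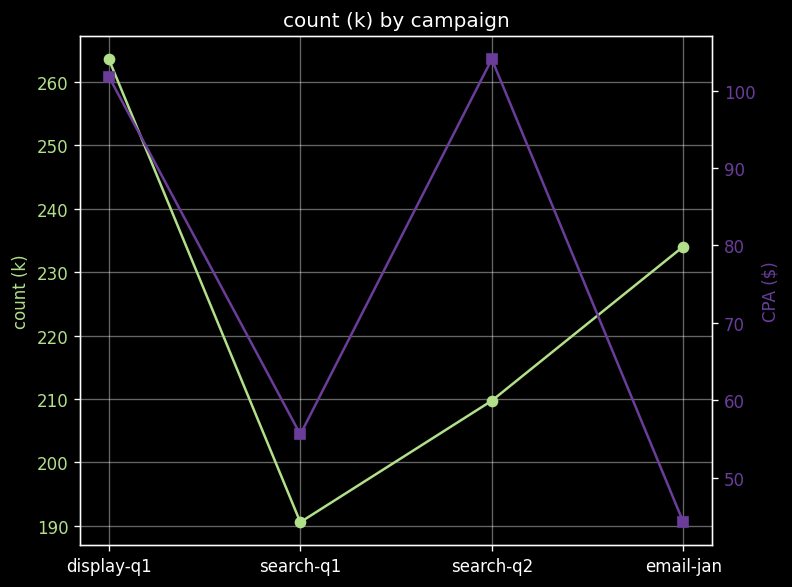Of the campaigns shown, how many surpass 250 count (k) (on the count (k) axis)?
1

Above 250: display-q1.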